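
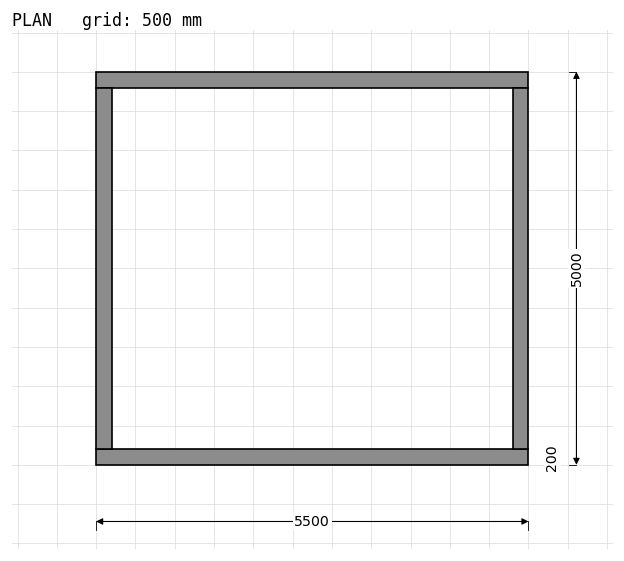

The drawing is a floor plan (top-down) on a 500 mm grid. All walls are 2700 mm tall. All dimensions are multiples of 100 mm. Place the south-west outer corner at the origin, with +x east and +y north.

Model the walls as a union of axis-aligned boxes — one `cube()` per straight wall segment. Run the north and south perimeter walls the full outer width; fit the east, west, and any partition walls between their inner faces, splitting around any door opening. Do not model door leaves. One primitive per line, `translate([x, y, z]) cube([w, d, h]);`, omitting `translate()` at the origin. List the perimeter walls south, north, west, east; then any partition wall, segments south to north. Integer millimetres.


cube([5500, 200, 2700]);
translate([0, 4800, 0]) cube([5500, 200, 2700]);
translate([0, 200, 0]) cube([200, 4600, 2700]);
translate([5300, 200, 0]) cube([200, 4600, 2700]);


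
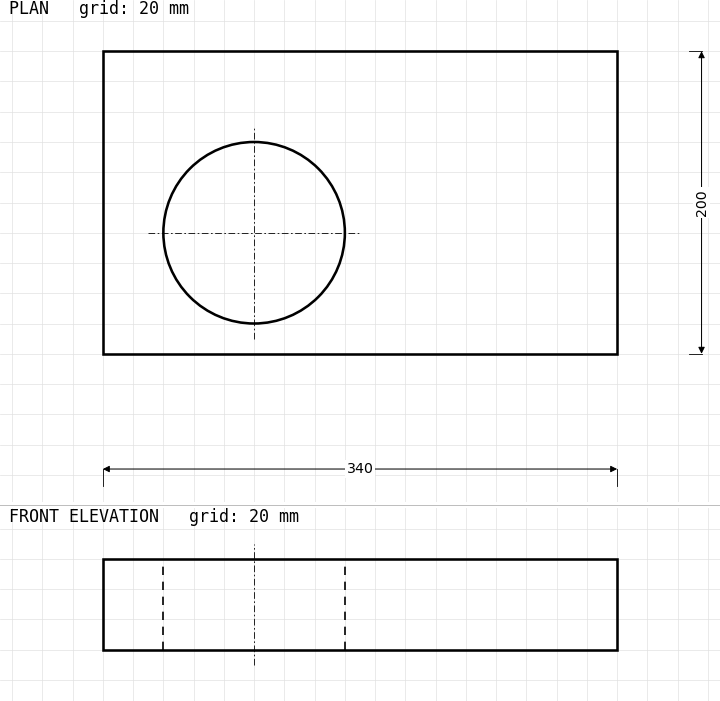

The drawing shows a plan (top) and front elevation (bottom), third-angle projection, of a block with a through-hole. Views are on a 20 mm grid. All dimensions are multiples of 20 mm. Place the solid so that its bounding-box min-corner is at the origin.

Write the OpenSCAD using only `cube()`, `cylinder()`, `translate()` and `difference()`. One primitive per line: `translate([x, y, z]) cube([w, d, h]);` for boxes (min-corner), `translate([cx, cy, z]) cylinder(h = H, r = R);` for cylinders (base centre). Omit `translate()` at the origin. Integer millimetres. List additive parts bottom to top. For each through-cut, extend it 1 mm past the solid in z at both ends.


difference() {
  cube([340, 200, 60]);
  translate([100, 80, -1]) cylinder(h = 62, r = 60);
}


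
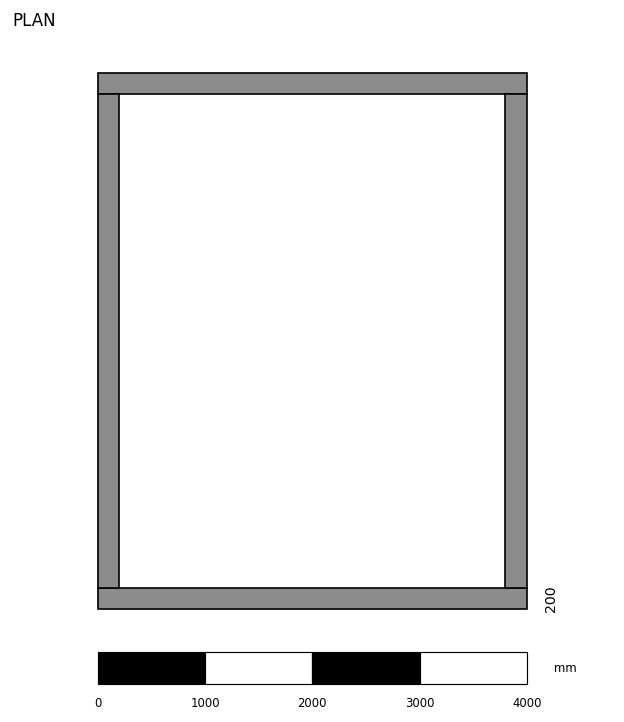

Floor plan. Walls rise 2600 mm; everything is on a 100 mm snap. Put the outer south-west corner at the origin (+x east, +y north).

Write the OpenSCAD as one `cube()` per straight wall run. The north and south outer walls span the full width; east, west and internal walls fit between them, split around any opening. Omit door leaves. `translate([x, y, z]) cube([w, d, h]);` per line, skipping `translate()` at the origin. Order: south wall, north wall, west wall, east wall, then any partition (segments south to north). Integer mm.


cube([4000, 200, 2600]);
translate([0, 4800, 0]) cube([4000, 200, 2600]);
translate([0, 200, 0]) cube([200, 4600, 2600]);
translate([3800, 200, 0]) cube([200, 4600, 2600]);


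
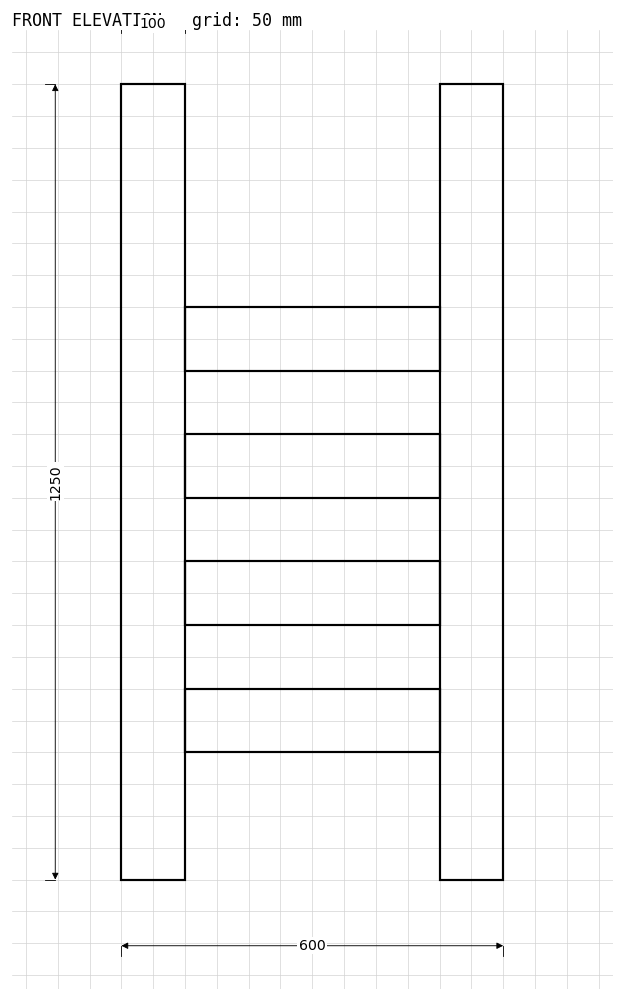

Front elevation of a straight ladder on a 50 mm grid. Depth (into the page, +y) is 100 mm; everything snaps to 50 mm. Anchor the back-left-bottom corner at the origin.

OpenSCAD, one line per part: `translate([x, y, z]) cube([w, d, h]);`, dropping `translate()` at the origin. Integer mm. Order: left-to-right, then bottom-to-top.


cube([100, 100, 1250]);
translate([100, 0, 200]) cube([400, 100, 100]);
translate([100, 0, 400]) cube([400, 100, 100]);
translate([100, 0, 600]) cube([400, 100, 100]);
translate([100, 0, 800]) cube([400, 100, 100]);
translate([500, 0, 0]) cube([100, 100, 1250]);


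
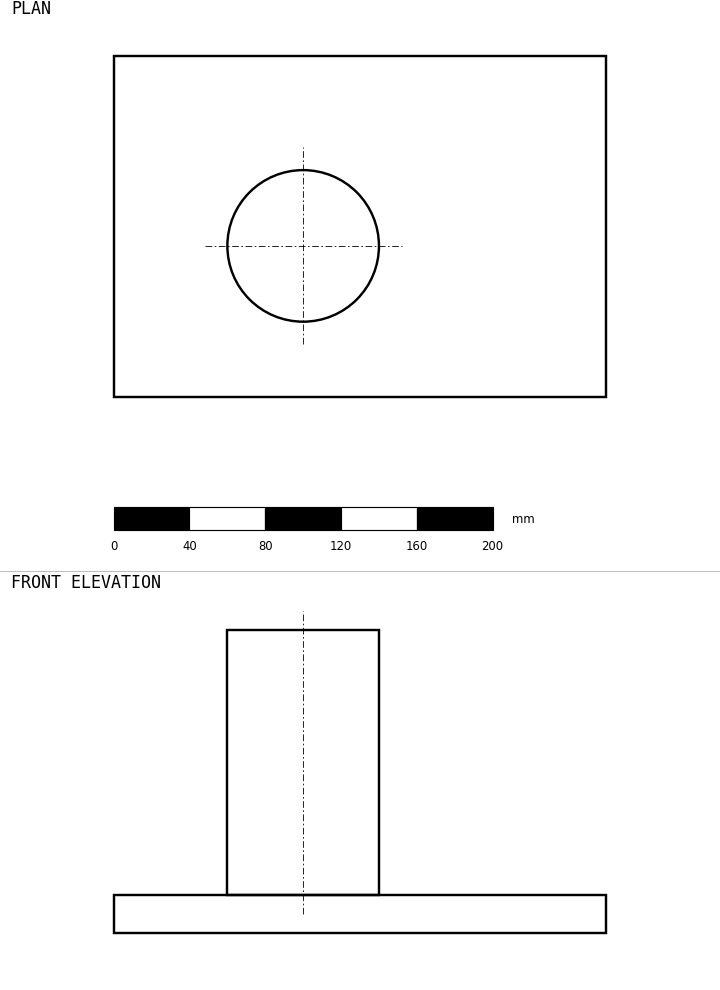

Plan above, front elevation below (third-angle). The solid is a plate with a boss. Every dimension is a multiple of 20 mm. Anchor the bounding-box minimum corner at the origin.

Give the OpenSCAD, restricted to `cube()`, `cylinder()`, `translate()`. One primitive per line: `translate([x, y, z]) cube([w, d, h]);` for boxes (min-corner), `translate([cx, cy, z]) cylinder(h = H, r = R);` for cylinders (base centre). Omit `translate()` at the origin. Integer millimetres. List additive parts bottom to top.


cube([260, 180, 20]);
translate([100, 80, 20]) cylinder(h = 140, r = 40);


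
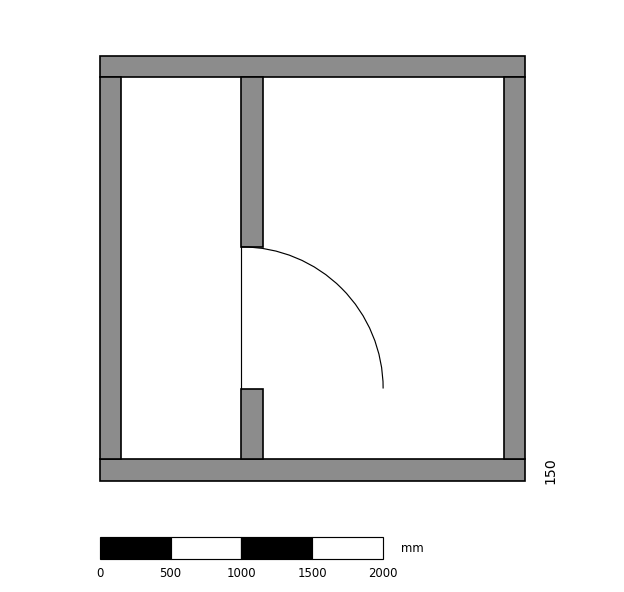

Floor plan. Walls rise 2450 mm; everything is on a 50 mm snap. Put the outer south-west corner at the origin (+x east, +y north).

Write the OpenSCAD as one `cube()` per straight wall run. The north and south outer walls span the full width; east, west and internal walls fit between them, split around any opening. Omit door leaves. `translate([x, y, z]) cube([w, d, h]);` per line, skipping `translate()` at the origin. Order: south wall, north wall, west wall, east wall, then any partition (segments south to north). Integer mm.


cube([3000, 150, 2450]);
translate([0, 2850, 0]) cube([3000, 150, 2450]);
translate([0, 150, 0]) cube([150, 2700, 2450]);
translate([2850, 150, 0]) cube([150, 2700, 2450]);
translate([1000, 150, 0]) cube([150, 500, 2450]);
translate([1000, 1650, 0]) cube([150, 1200, 2450]);


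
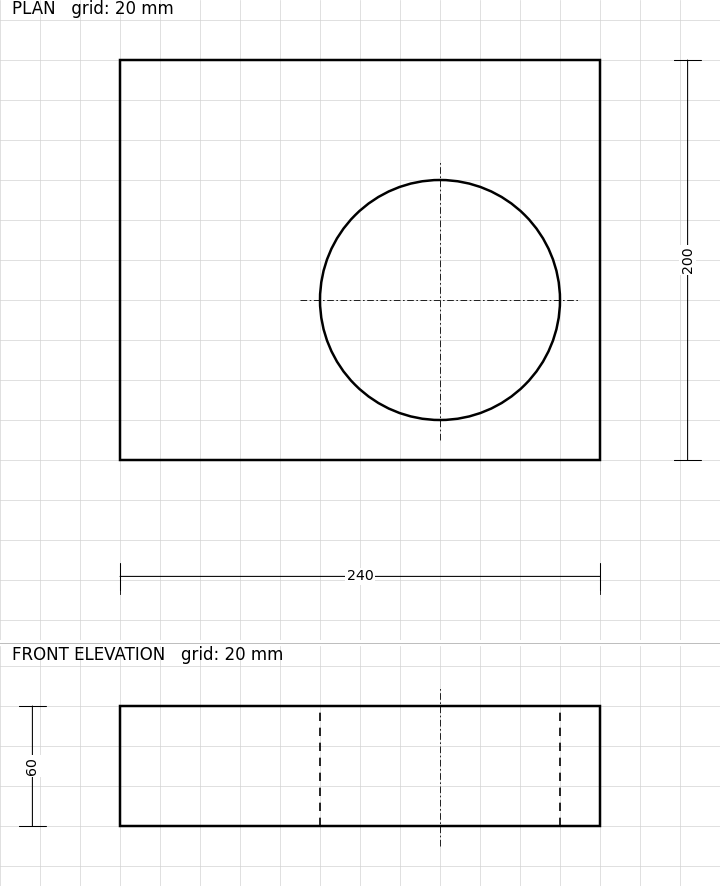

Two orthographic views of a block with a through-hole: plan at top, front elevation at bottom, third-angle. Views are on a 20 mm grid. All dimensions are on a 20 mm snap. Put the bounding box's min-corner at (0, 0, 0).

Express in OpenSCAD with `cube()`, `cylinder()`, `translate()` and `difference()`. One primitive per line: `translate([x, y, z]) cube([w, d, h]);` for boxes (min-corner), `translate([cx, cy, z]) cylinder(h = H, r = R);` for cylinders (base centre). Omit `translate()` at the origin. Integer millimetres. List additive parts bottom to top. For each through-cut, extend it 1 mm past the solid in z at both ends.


difference() {
  cube([240, 200, 60]);
  translate([160, 80, -1]) cylinder(h = 62, r = 60);
}


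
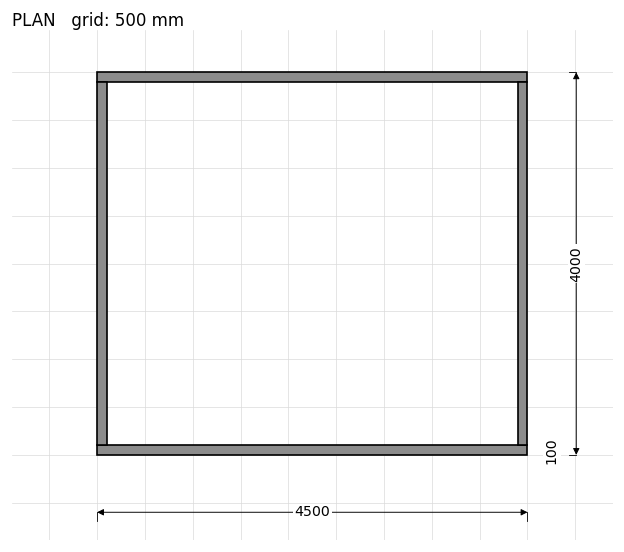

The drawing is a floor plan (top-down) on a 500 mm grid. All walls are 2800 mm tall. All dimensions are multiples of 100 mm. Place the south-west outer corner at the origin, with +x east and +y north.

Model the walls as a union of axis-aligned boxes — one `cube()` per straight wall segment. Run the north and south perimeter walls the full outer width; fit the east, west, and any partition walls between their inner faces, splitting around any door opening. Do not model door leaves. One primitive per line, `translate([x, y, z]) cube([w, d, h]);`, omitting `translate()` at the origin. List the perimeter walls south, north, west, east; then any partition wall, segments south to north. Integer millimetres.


cube([4500, 100, 2800]);
translate([0, 3900, 0]) cube([4500, 100, 2800]);
translate([0, 100, 0]) cube([100, 3800, 2800]);
translate([4400, 100, 0]) cube([100, 3800, 2800]);


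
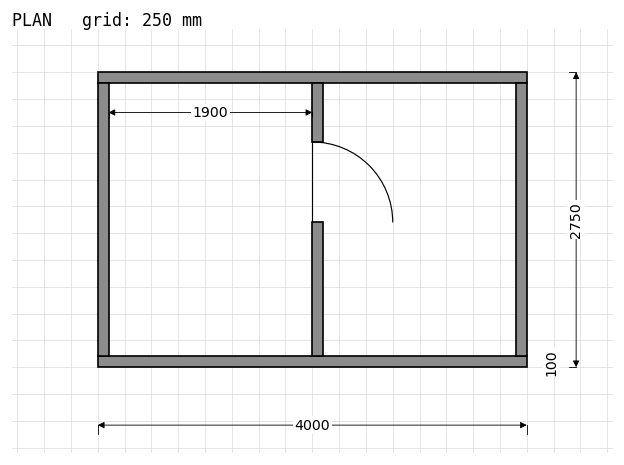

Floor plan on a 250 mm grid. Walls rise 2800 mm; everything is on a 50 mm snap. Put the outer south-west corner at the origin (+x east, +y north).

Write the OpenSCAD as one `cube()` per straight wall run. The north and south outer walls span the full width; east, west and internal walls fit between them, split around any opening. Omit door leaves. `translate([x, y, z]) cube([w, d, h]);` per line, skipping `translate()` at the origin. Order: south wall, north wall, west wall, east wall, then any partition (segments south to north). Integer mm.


cube([4000, 100, 2800]);
translate([0, 2650, 0]) cube([4000, 100, 2800]);
translate([0, 100, 0]) cube([100, 2550, 2800]);
translate([3900, 100, 0]) cube([100, 2550, 2800]);
translate([2000, 100, 0]) cube([100, 1250, 2800]);
translate([2000, 2100, 0]) cube([100, 550, 2800]);


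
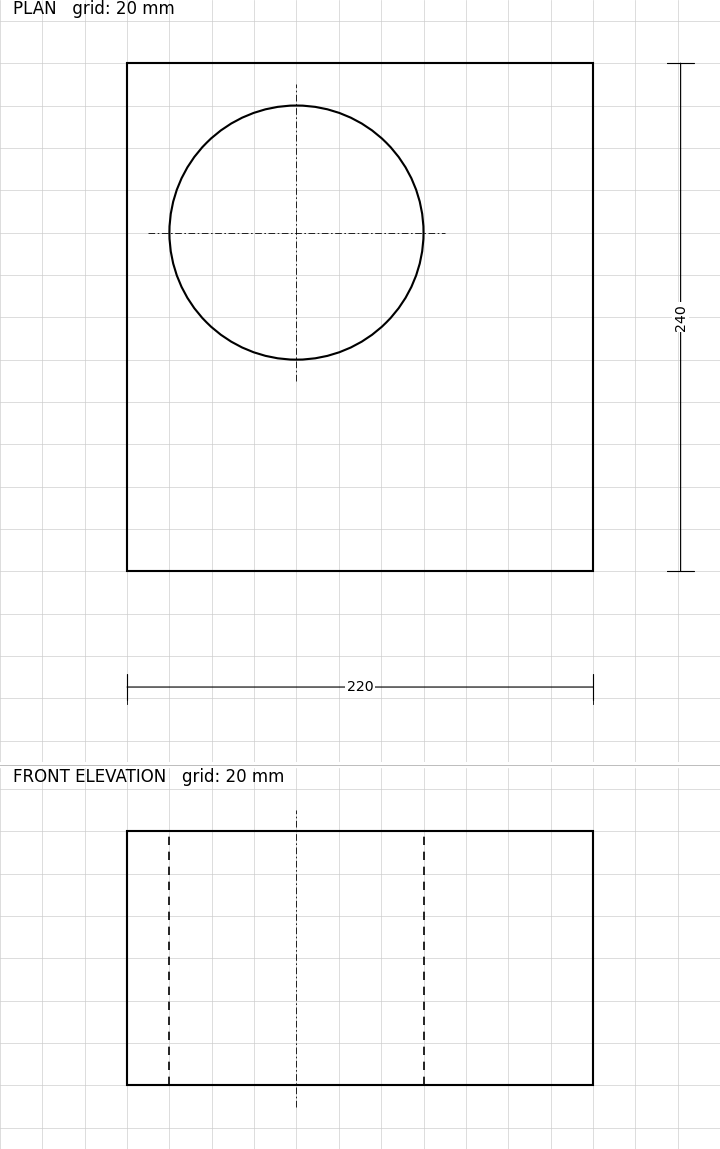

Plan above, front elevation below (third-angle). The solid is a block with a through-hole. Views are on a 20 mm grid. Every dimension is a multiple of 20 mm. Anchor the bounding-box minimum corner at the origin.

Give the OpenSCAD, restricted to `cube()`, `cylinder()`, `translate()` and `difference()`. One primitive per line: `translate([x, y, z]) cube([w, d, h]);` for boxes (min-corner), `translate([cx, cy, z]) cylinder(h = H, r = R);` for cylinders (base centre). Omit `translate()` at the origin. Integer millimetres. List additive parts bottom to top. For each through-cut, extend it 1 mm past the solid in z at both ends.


difference() {
  cube([220, 240, 120]);
  translate([80, 160, -1]) cylinder(h = 122, r = 60);
}


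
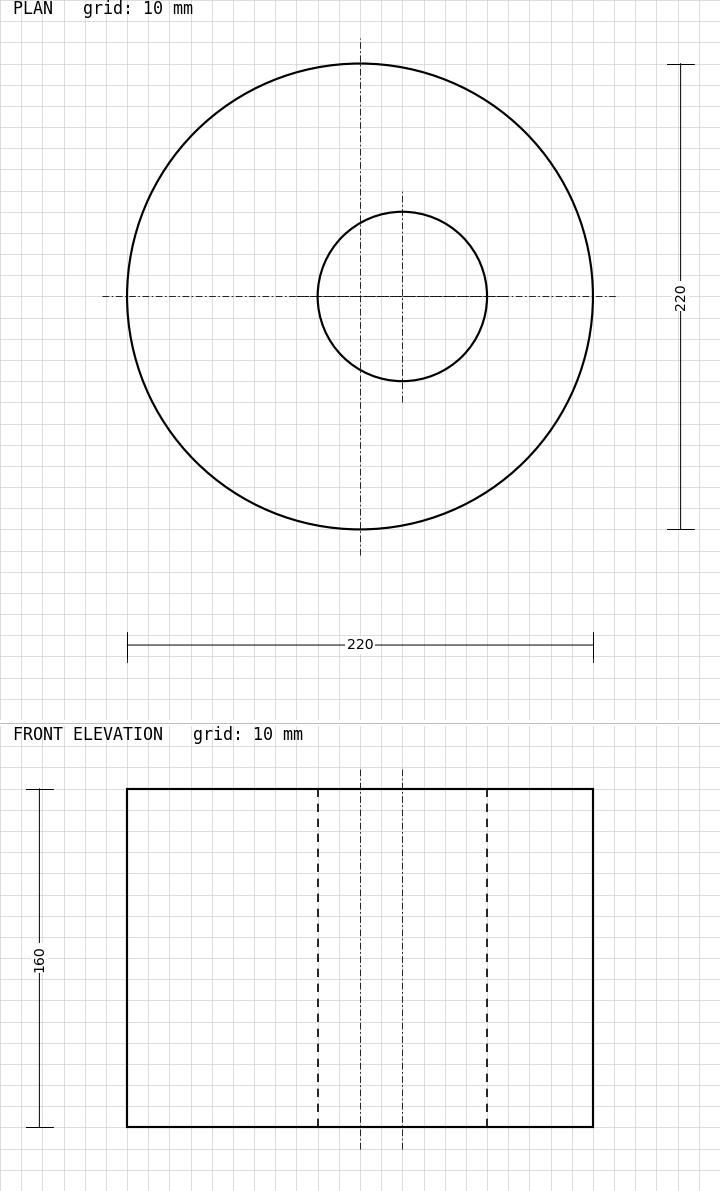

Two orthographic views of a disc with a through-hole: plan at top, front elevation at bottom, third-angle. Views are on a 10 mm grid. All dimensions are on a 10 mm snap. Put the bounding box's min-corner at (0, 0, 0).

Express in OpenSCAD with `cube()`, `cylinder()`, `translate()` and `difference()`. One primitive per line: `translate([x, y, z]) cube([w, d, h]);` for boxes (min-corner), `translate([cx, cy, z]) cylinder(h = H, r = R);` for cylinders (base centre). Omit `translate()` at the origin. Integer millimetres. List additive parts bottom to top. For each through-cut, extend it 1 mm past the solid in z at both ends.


difference() {
  translate([110, 110, 0]) cylinder(h = 160, r = 110);
  translate([130, 110, -1]) cylinder(h = 162, r = 40);
}


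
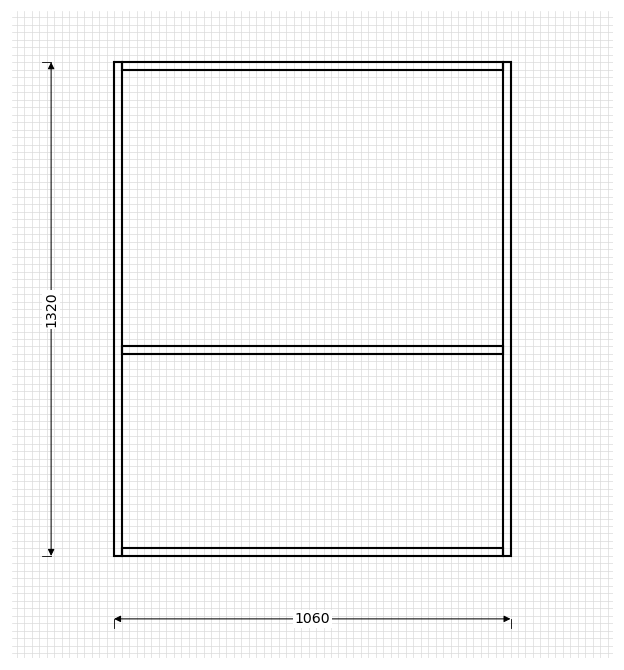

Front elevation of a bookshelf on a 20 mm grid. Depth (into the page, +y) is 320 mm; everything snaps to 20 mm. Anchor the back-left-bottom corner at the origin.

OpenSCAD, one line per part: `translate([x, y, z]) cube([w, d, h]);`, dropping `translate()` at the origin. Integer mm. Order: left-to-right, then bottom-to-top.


cube([20, 320, 1320]);
translate([20, 0, 0]) cube([1020, 320, 20]);
translate([20, 0, 540]) cube([1020, 320, 20]);
translate([20, 0, 1300]) cube([1020, 320, 20]);
translate([1040, 0, 0]) cube([20, 320, 1320]);


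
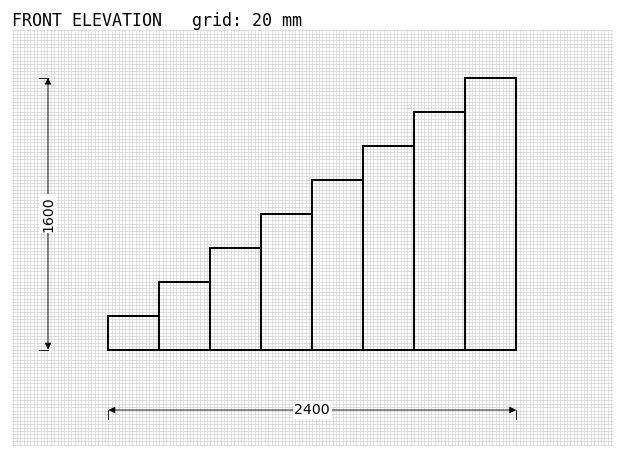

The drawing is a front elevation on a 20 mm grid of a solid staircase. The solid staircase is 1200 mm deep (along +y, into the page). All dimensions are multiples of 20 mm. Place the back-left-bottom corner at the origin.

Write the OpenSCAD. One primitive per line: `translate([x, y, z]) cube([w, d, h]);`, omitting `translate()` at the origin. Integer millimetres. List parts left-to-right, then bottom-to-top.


cube([300, 1200, 200]);
translate([300, 0, 0]) cube([300, 1200, 400]);
translate([600, 0, 0]) cube([300, 1200, 600]);
translate([900, 0, 0]) cube([300, 1200, 800]);
translate([1200, 0, 0]) cube([300, 1200, 1000]);
translate([1500, 0, 0]) cube([300, 1200, 1200]);
translate([1800, 0, 0]) cube([300, 1200, 1400]);
translate([2100, 0, 0]) cube([300, 1200, 1600]);


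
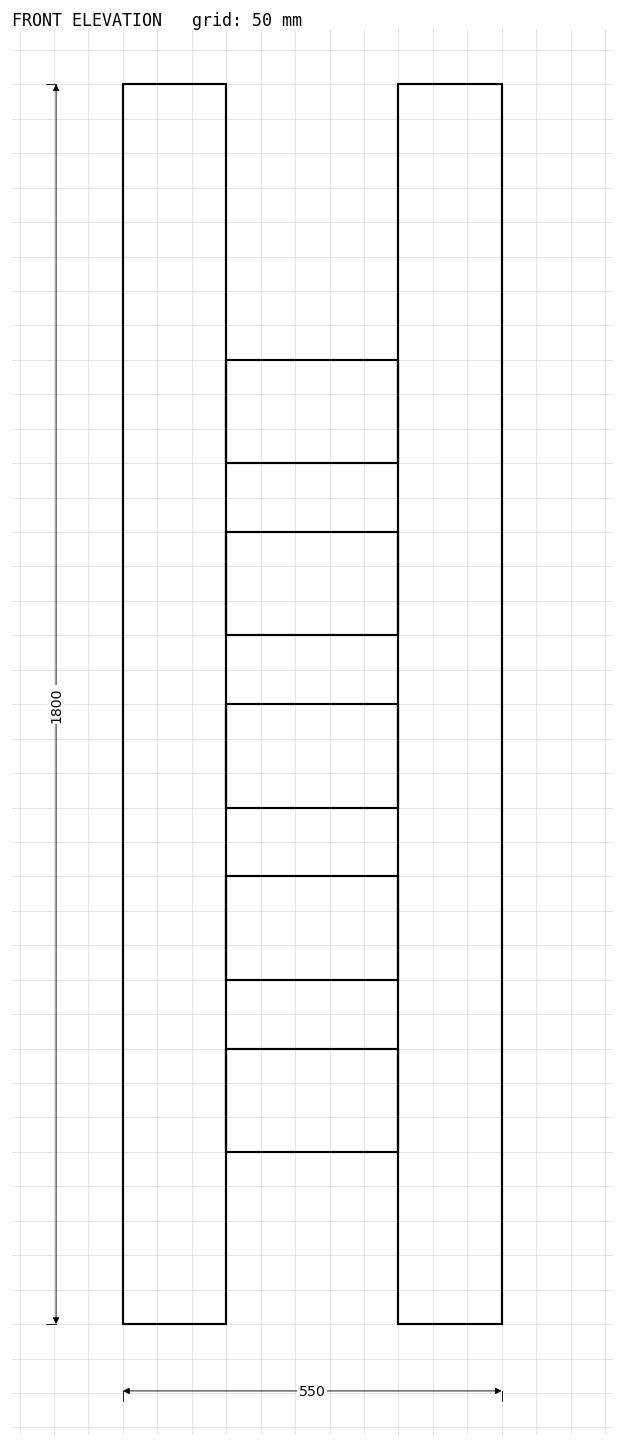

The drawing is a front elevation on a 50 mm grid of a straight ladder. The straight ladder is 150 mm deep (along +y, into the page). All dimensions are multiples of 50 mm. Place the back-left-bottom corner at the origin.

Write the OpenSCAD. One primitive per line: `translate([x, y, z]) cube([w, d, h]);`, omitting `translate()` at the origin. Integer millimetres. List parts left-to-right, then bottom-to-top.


cube([150, 150, 1800]);
translate([150, 0, 250]) cube([250, 150, 150]);
translate([150, 0, 500]) cube([250, 150, 150]);
translate([150, 0, 750]) cube([250, 150, 150]);
translate([150, 0, 1000]) cube([250, 150, 150]);
translate([150, 0, 1250]) cube([250, 150, 150]);
translate([400, 0, 0]) cube([150, 150, 1800]);


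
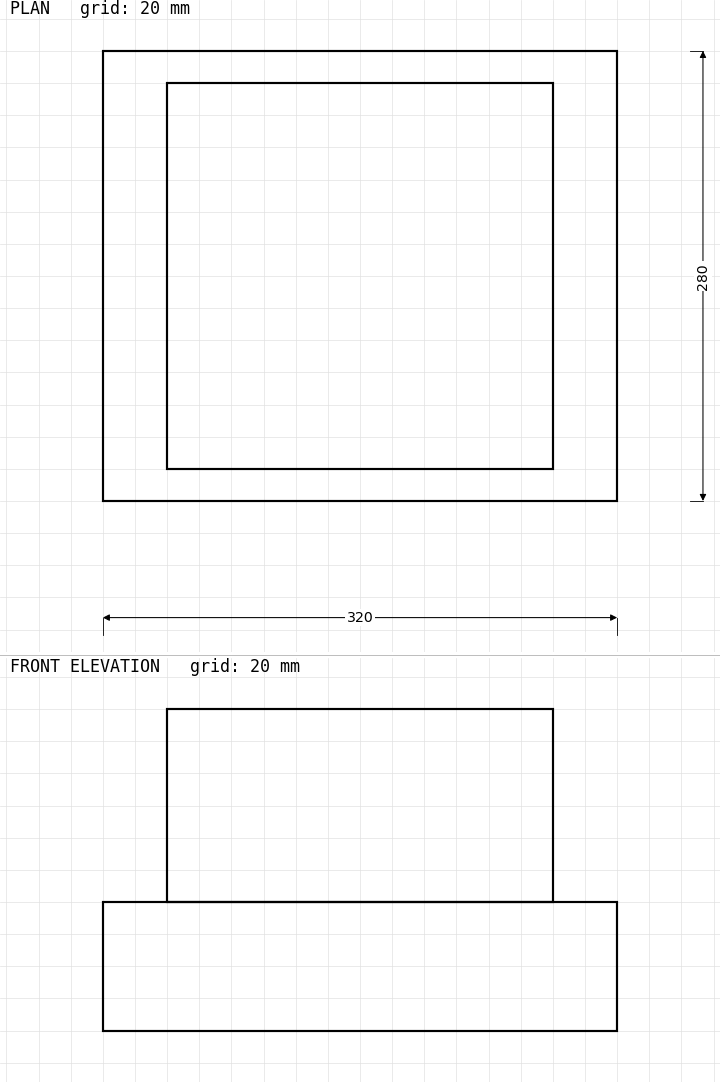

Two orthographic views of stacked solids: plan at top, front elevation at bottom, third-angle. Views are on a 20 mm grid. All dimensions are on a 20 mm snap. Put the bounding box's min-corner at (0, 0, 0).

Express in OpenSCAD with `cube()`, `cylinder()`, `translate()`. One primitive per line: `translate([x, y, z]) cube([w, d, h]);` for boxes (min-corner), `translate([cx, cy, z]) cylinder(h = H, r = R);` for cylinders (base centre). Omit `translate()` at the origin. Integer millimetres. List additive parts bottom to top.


cube([320, 280, 80]);
translate([40, 20, 80]) cube([240, 240, 120]);


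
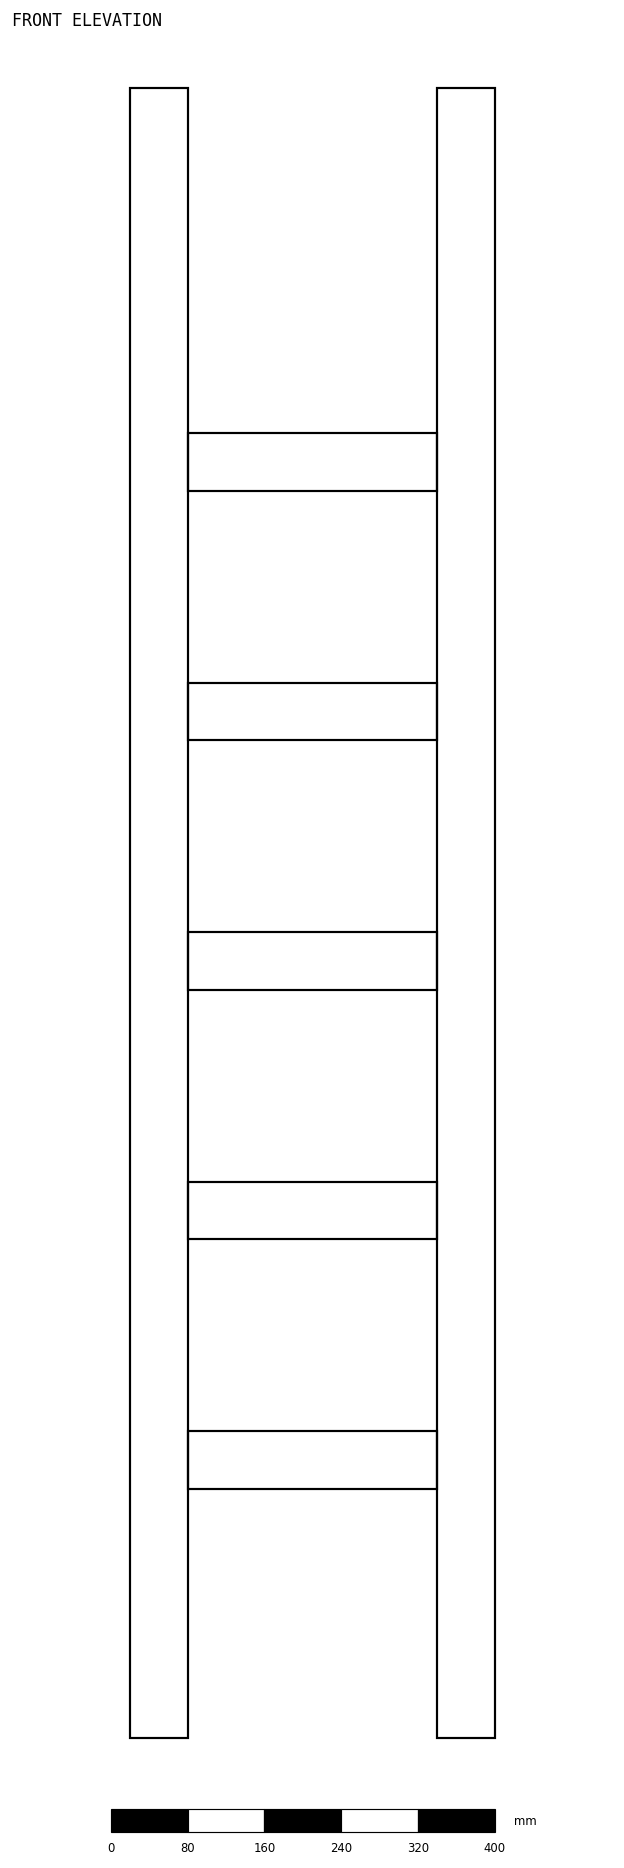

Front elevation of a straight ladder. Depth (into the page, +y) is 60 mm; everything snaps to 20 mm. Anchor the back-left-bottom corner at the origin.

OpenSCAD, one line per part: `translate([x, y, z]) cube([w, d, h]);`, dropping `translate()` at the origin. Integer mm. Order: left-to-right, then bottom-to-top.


cube([60, 60, 1720]);
translate([60, 0, 260]) cube([260, 60, 60]);
translate([60, 0, 520]) cube([260, 60, 60]);
translate([60, 0, 780]) cube([260, 60, 60]);
translate([60, 0, 1040]) cube([260, 60, 60]);
translate([60, 0, 1300]) cube([260, 60, 60]);
translate([320, 0, 0]) cube([60, 60, 1720]);


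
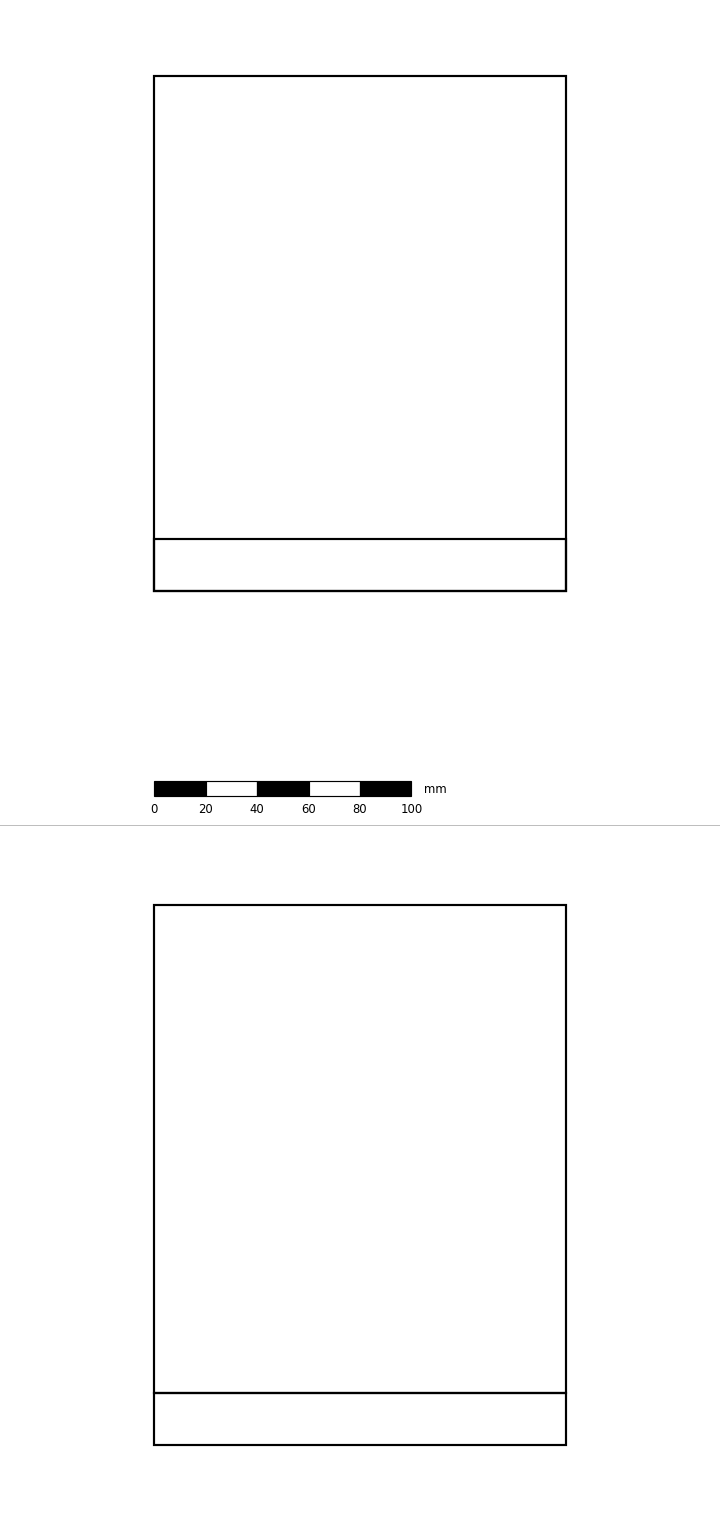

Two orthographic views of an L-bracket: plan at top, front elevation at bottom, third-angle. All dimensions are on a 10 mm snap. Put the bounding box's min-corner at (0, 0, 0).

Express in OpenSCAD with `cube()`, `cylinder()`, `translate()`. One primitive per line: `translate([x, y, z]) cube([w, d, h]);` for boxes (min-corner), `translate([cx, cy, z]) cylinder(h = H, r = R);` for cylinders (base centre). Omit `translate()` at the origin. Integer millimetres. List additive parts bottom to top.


cube([160, 200, 20]);
translate([0, 0, 20]) cube([160, 20, 190]);


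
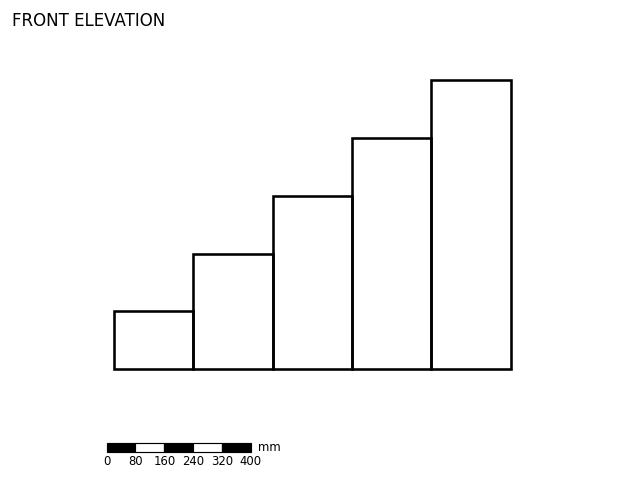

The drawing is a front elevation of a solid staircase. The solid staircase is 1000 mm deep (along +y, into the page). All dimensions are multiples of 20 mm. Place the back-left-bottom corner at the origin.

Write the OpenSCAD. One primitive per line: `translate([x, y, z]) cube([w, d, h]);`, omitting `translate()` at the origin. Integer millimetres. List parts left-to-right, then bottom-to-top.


cube([220, 1000, 160]);
translate([220, 0, 0]) cube([220, 1000, 320]);
translate([440, 0, 0]) cube([220, 1000, 480]);
translate([660, 0, 0]) cube([220, 1000, 640]);
translate([880, 0, 0]) cube([220, 1000, 800]);


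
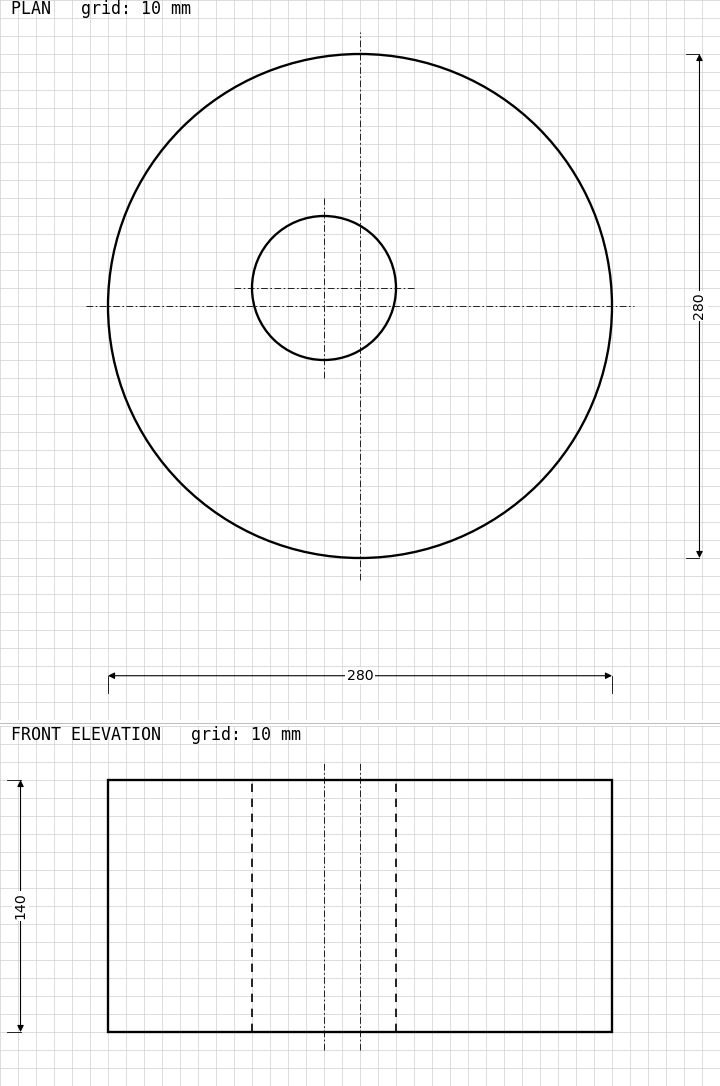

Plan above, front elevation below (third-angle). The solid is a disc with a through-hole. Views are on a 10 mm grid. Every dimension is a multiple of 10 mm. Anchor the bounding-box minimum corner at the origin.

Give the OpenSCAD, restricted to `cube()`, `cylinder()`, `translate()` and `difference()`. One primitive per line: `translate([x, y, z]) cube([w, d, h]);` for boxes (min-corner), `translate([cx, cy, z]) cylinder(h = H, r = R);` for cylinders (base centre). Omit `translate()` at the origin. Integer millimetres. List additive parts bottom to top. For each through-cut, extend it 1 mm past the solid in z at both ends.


difference() {
  translate([140, 140, 0]) cylinder(h = 140, r = 140);
  translate([120, 150, -1]) cylinder(h = 142, r = 40);
}


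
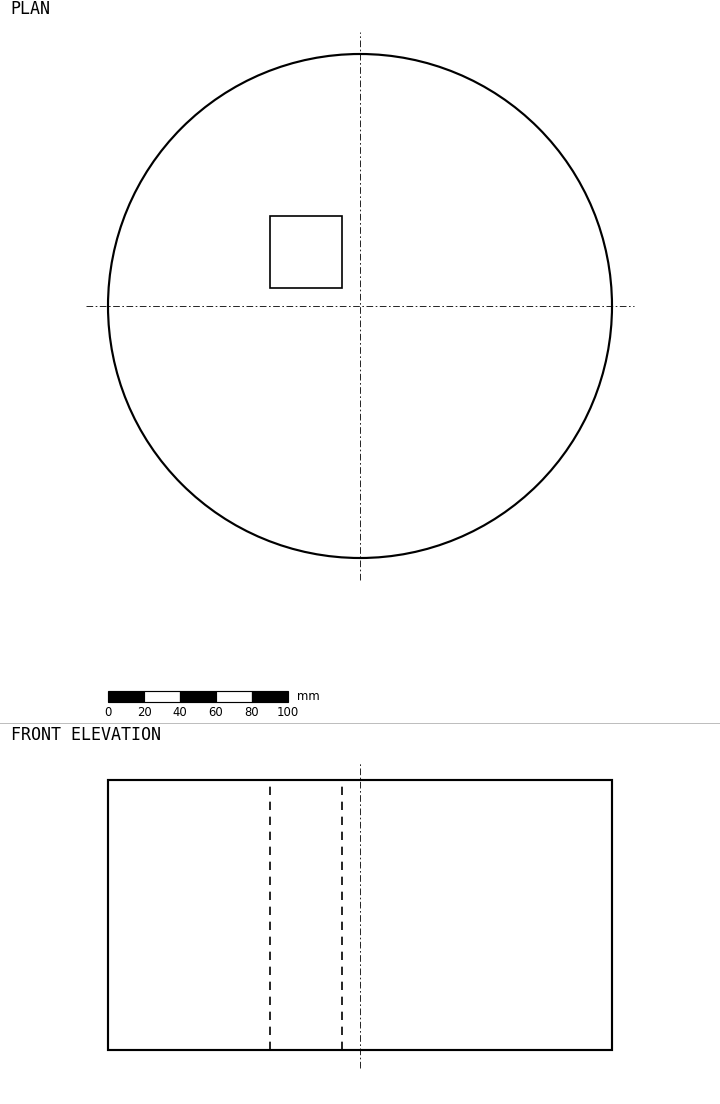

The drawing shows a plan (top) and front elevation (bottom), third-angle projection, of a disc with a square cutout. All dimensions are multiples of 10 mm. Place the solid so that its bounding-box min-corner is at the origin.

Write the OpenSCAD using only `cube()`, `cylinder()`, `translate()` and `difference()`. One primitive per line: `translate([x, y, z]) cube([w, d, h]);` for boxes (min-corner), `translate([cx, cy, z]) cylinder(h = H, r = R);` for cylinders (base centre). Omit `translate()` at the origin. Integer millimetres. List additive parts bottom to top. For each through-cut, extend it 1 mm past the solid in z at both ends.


difference() {
  translate([140, 140, 0]) cylinder(h = 150, r = 140);
  translate([90, 150, -1]) cube([40, 40, 152]);
}


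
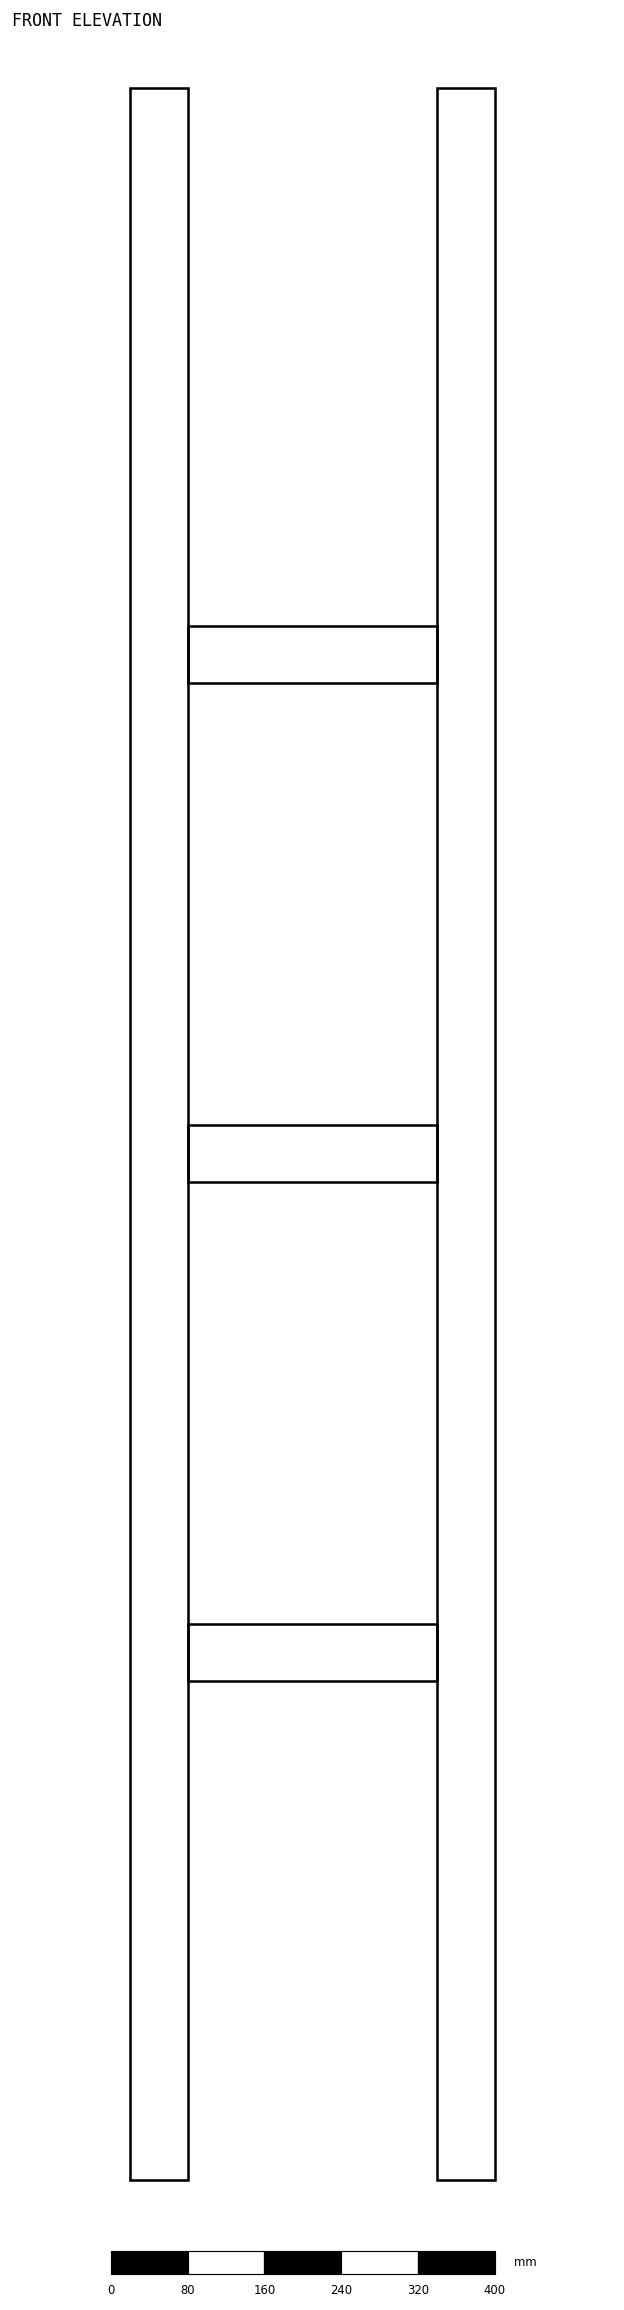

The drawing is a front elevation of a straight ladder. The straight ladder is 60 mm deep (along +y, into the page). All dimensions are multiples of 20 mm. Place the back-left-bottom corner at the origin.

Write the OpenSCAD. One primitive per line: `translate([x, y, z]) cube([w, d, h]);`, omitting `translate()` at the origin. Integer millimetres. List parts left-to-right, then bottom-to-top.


cube([60, 60, 2180]);
translate([60, 0, 520]) cube([260, 60, 60]);
translate([60, 0, 1040]) cube([260, 60, 60]);
translate([60, 0, 1560]) cube([260, 60, 60]);
translate([320, 0, 0]) cube([60, 60, 2180]);


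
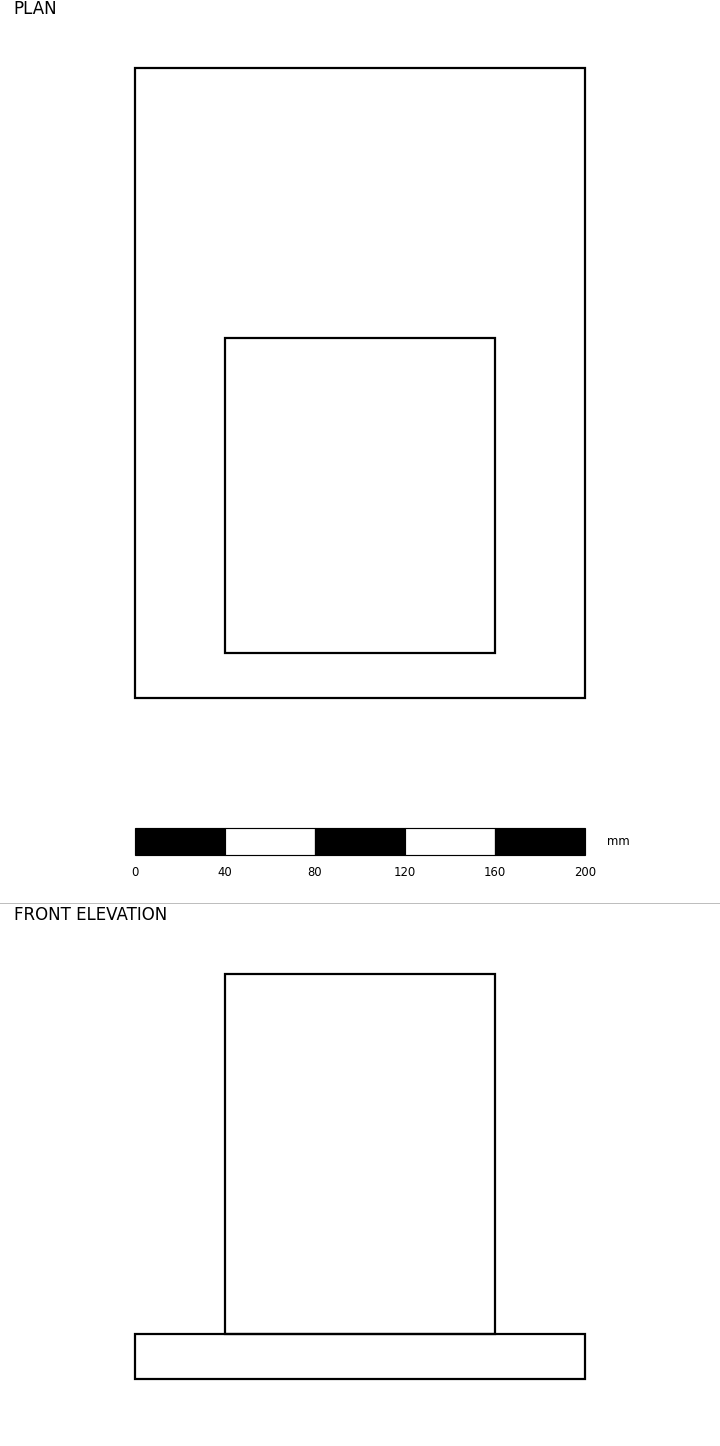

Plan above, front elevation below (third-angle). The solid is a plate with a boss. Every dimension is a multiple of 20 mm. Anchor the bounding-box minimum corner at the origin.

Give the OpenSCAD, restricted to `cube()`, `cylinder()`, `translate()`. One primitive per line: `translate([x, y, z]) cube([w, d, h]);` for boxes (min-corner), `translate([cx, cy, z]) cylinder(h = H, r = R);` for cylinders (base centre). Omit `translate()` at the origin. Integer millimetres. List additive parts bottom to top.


cube([200, 280, 20]);
translate([40, 20, 20]) cube([120, 140, 160]);


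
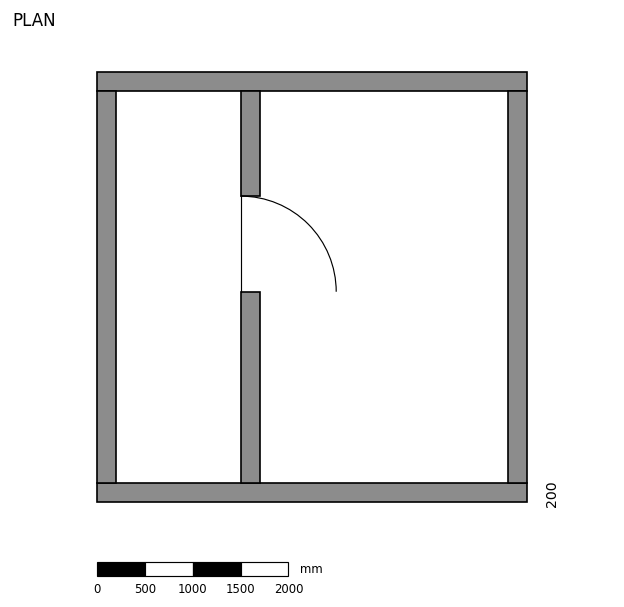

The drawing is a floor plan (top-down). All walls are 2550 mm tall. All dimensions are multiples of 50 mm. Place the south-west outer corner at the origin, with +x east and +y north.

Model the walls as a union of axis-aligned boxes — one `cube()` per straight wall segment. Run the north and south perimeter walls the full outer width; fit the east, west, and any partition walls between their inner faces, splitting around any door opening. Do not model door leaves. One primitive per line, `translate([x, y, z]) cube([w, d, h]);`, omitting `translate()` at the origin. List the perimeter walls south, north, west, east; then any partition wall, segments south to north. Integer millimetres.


cube([4500, 200, 2550]);
translate([0, 4300, 0]) cube([4500, 200, 2550]);
translate([0, 200, 0]) cube([200, 4100, 2550]);
translate([4300, 200, 0]) cube([200, 4100, 2550]);
translate([1500, 200, 0]) cube([200, 2000, 2550]);
translate([1500, 3200, 0]) cube([200, 1100, 2550]);


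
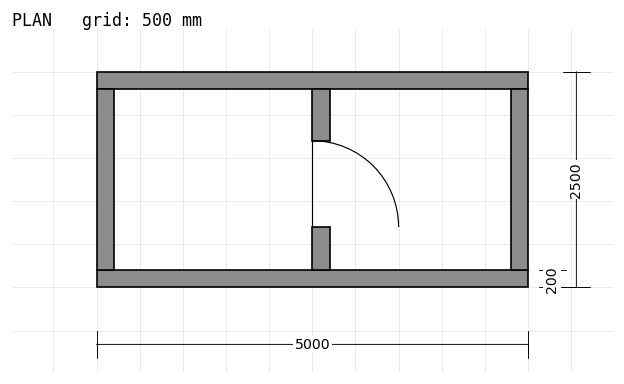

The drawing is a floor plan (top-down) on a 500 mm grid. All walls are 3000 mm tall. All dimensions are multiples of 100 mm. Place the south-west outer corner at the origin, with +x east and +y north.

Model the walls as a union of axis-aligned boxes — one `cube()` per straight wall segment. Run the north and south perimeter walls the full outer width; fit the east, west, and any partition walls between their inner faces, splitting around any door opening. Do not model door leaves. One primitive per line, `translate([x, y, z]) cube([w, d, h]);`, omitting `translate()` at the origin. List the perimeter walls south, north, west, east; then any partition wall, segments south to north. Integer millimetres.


cube([5000, 200, 3000]);
translate([0, 2300, 0]) cube([5000, 200, 3000]);
translate([0, 200, 0]) cube([200, 2100, 3000]);
translate([4800, 200, 0]) cube([200, 2100, 3000]);
translate([2500, 200, 0]) cube([200, 500, 3000]);
translate([2500, 1700, 0]) cube([200, 600, 3000]);


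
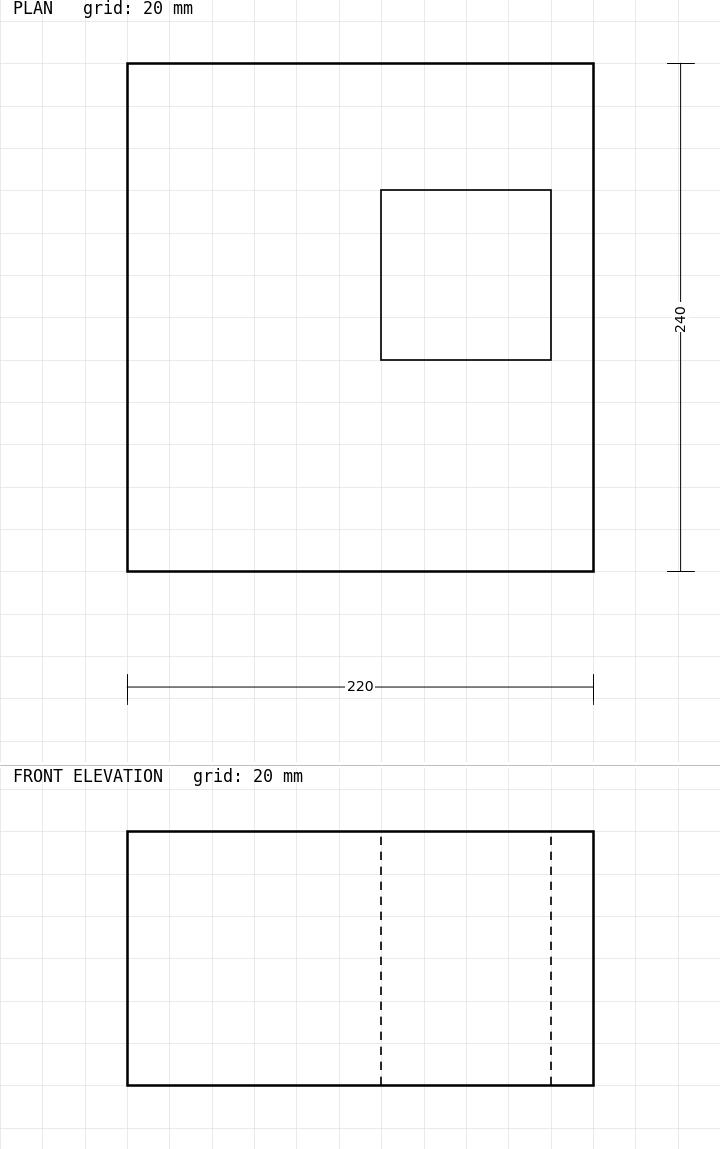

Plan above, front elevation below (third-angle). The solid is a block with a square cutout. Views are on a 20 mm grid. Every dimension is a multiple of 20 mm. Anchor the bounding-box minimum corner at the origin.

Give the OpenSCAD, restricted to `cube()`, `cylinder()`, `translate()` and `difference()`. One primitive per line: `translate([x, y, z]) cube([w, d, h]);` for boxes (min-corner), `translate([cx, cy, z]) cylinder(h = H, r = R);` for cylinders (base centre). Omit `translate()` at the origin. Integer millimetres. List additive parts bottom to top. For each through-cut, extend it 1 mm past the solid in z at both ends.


difference() {
  cube([220, 240, 120]);
  translate([120, 100, -1]) cube([80, 80, 122]);
}


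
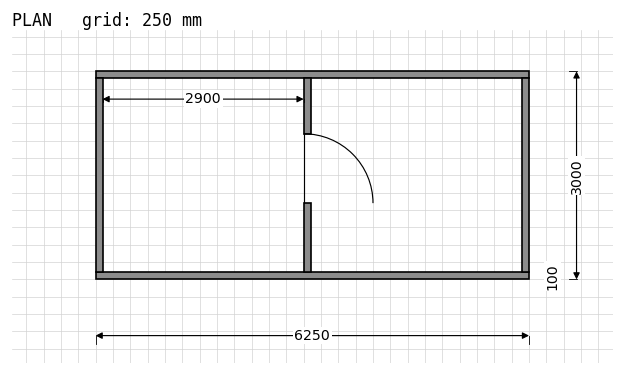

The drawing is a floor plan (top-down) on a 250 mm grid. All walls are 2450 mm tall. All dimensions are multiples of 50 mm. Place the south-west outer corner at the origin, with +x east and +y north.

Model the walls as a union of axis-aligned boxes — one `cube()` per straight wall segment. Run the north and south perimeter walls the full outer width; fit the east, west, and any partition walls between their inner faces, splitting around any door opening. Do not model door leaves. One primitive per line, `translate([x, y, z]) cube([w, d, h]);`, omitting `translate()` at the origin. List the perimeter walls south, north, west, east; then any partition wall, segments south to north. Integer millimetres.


cube([6250, 100, 2450]);
translate([0, 2900, 0]) cube([6250, 100, 2450]);
translate([0, 100, 0]) cube([100, 2800, 2450]);
translate([6150, 100, 0]) cube([100, 2800, 2450]);
translate([3000, 100, 0]) cube([100, 1000, 2450]);
translate([3000, 2100, 0]) cube([100, 800, 2450]);


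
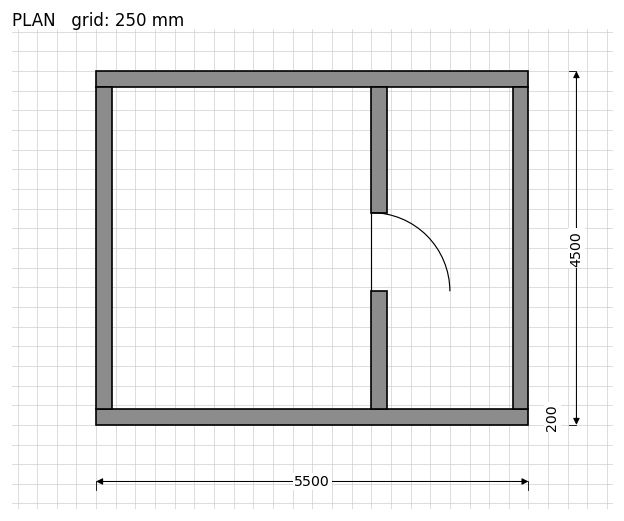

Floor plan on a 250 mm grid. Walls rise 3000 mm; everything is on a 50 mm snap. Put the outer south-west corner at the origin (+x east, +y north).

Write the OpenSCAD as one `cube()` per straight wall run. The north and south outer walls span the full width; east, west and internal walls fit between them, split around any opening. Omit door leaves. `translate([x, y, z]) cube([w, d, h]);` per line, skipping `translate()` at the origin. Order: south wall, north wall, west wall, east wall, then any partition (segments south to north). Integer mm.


cube([5500, 200, 3000]);
translate([0, 4300, 0]) cube([5500, 200, 3000]);
translate([0, 200, 0]) cube([200, 4100, 3000]);
translate([5300, 200, 0]) cube([200, 4100, 3000]);
translate([3500, 200, 0]) cube([200, 1500, 3000]);
translate([3500, 2700, 0]) cube([200, 1600, 3000]);


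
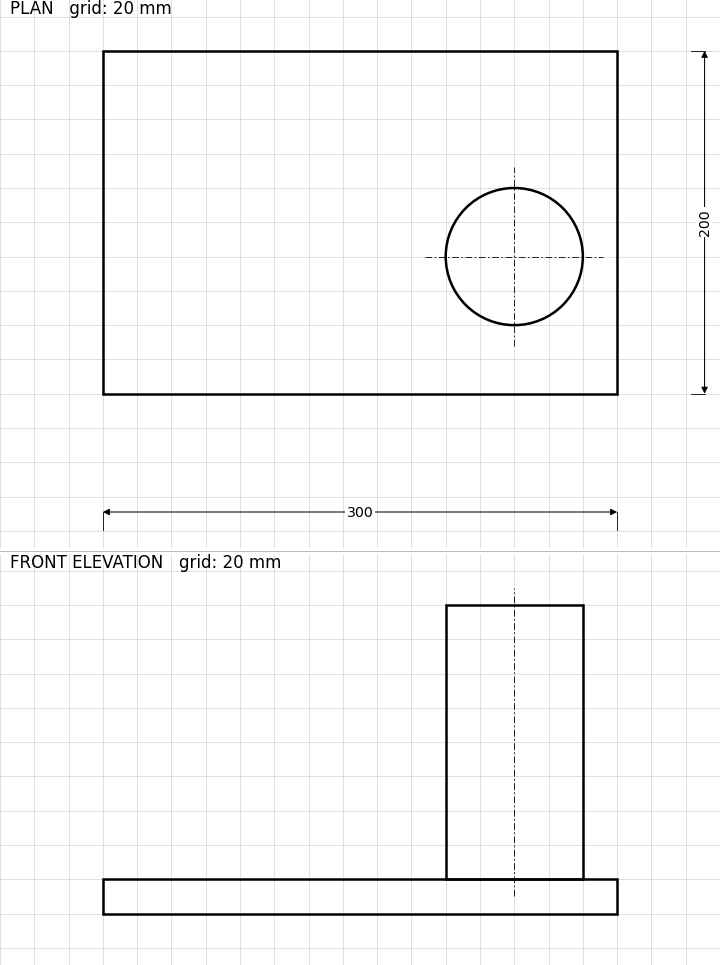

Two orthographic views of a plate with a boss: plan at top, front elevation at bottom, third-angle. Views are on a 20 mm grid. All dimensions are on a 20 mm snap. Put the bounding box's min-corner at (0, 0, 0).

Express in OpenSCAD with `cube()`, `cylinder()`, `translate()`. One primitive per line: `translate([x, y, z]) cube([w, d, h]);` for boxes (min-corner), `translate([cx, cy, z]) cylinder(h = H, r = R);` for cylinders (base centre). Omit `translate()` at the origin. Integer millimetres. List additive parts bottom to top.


cube([300, 200, 20]);
translate([240, 80, 20]) cylinder(h = 160, r = 40);


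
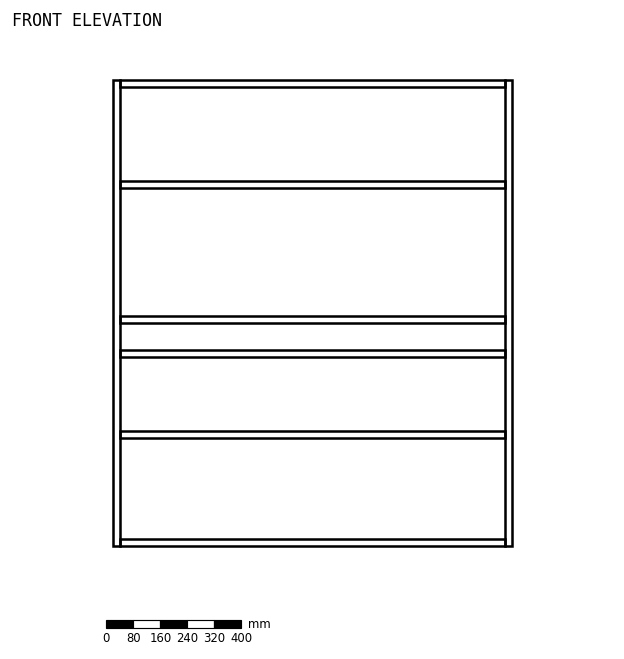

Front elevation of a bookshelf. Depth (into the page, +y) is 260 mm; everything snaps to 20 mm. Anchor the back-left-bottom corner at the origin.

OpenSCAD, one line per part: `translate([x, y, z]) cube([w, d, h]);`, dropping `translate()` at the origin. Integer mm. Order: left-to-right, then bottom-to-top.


cube([20, 260, 1380]);
translate([20, 0, 0]) cube([1140, 260, 20]);
translate([20, 0, 320]) cube([1140, 260, 20]);
translate([20, 0, 560]) cube([1140, 260, 20]);
translate([20, 0, 660]) cube([1140, 260, 20]);
translate([20, 0, 1060]) cube([1140, 260, 20]);
translate([20, 0, 1360]) cube([1140, 260, 20]);
translate([1160, 0, 0]) cube([20, 260, 1380]);


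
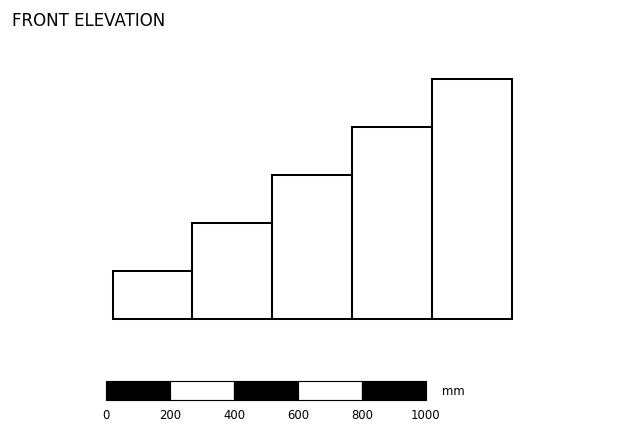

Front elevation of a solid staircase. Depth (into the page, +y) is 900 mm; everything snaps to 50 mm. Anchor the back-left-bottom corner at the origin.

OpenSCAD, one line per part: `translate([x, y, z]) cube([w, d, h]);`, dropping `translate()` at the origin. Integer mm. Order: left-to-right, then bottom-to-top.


cube([250, 900, 150]);
translate([250, 0, 0]) cube([250, 900, 300]);
translate([500, 0, 0]) cube([250, 900, 450]);
translate([750, 0, 0]) cube([250, 900, 600]);
translate([1000, 0, 0]) cube([250, 900, 750]);


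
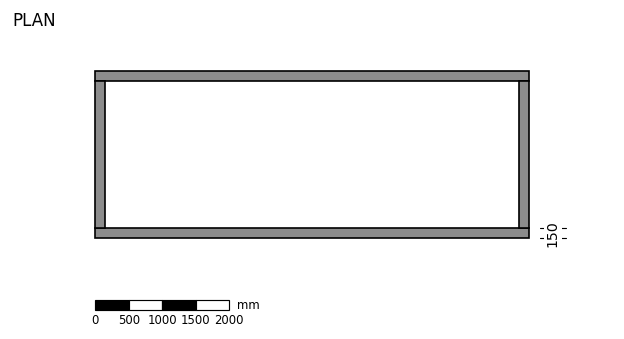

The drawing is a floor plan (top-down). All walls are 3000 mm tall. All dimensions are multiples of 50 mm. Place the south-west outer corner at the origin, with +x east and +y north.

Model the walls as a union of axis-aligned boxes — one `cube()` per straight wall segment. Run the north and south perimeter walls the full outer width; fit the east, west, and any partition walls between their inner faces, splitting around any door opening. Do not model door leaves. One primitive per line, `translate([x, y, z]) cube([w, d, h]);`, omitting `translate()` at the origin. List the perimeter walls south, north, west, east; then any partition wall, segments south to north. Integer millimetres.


cube([6500, 150, 3000]);
translate([0, 2350, 0]) cube([6500, 150, 3000]);
translate([0, 150, 0]) cube([150, 2200, 3000]);
translate([6350, 150, 0]) cube([150, 2200, 3000]);


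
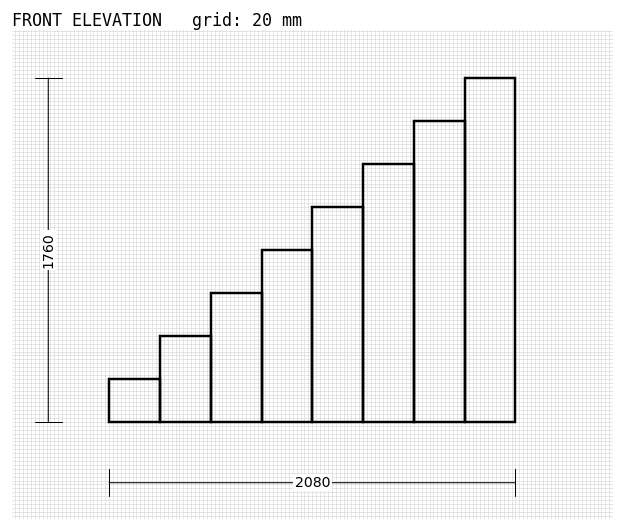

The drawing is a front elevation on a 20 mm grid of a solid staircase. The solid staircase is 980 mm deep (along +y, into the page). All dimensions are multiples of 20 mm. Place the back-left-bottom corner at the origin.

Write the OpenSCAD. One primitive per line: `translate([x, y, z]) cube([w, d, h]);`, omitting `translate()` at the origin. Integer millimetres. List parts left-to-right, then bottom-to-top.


cube([260, 980, 220]);
translate([260, 0, 0]) cube([260, 980, 440]);
translate([520, 0, 0]) cube([260, 980, 660]);
translate([780, 0, 0]) cube([260, 980, 880]);
translate([1040, 0, 0]) cube([260, 980, 1100]);
translate([1300, 0, 0]) cube([260, 980, 1320]);
translate([1560, 0, 0]) cube([260, 980, 1540]);
translate([1820, 0, 0]) cube([260, 980, 1760]);


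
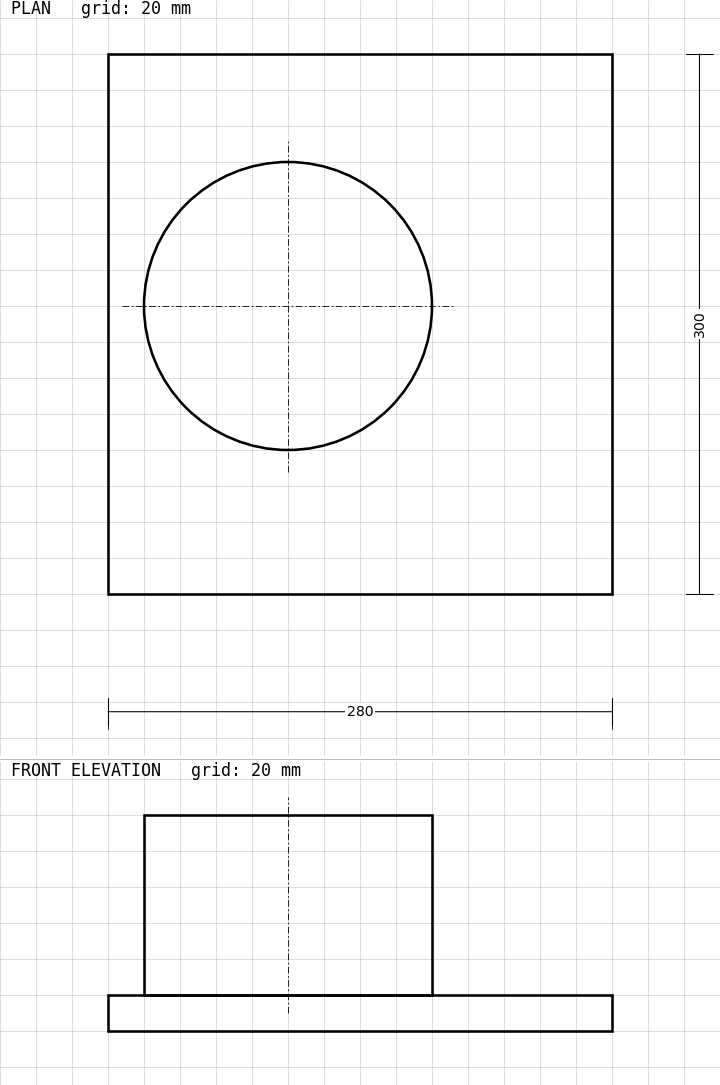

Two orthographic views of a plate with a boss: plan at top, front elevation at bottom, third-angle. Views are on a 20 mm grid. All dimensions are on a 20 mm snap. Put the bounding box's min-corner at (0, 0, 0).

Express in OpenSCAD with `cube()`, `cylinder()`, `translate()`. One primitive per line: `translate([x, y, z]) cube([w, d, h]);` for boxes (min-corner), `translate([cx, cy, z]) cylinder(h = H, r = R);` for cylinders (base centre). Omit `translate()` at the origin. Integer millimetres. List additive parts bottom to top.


cube([280, 300, 20]);
translate([100, 160, 20]) cylinder(h = 100, r = 80);


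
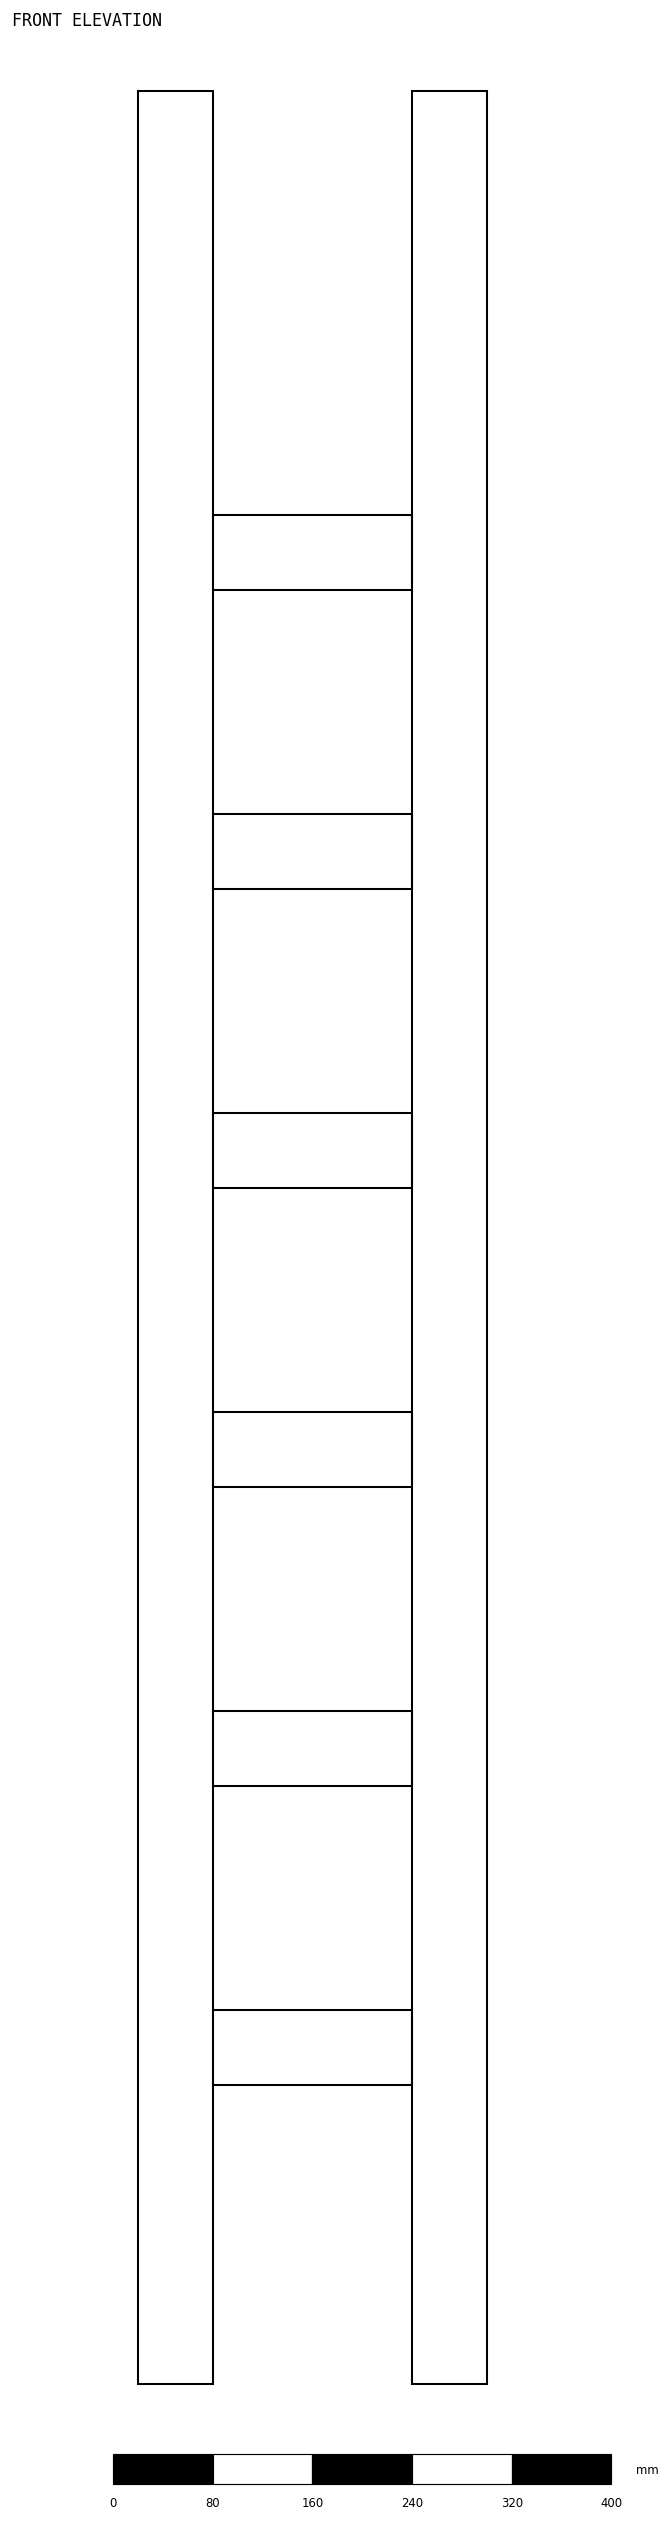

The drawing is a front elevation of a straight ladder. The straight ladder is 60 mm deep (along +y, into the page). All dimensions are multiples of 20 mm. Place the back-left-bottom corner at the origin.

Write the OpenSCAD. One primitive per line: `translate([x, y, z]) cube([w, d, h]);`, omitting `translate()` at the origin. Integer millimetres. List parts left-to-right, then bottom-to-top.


cube([60, 60, 1840]);
translate([60, 0, 240]) cube([160, 60, 60]);
translate([60, 0, 480]) cube([160, 60, 60]);
translate([60, 0, 720]) cube([160, 60, 60]);
translate([60, 0, 960]) cube([160, 60, 60]);
translate([60, 0, 1200]) cube([160, 60, 60]);
translate([60, 0, 1440]) cube([160, 60, 60]);
translate([220, 0, 0]) cube([60, 60, 1840]);


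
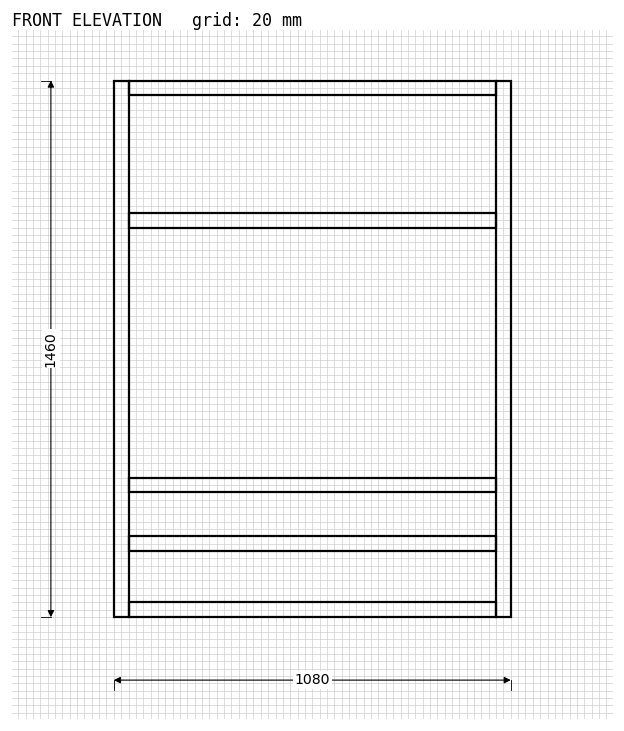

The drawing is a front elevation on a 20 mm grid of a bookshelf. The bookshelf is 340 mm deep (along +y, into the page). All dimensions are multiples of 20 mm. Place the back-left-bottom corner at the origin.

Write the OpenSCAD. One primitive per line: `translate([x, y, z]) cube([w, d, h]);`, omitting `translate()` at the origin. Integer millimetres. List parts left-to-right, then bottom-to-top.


cube([40, 340, 1460]);
translate([40, 0, 0]) cube([1000, 340, 40]);
translate([40, 0, 180]) cube([1000, 340, 40]);
translate([40, 0, 340]) cube([1000, 340, 40]);
translate([40, 0, 1060]) cube([1000, 340, 40]);
translate([40, 0, 1420]) cube([1000, 340, 40]);
translate([1040, 0, 0]) cube([40, 340, 1460]);
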